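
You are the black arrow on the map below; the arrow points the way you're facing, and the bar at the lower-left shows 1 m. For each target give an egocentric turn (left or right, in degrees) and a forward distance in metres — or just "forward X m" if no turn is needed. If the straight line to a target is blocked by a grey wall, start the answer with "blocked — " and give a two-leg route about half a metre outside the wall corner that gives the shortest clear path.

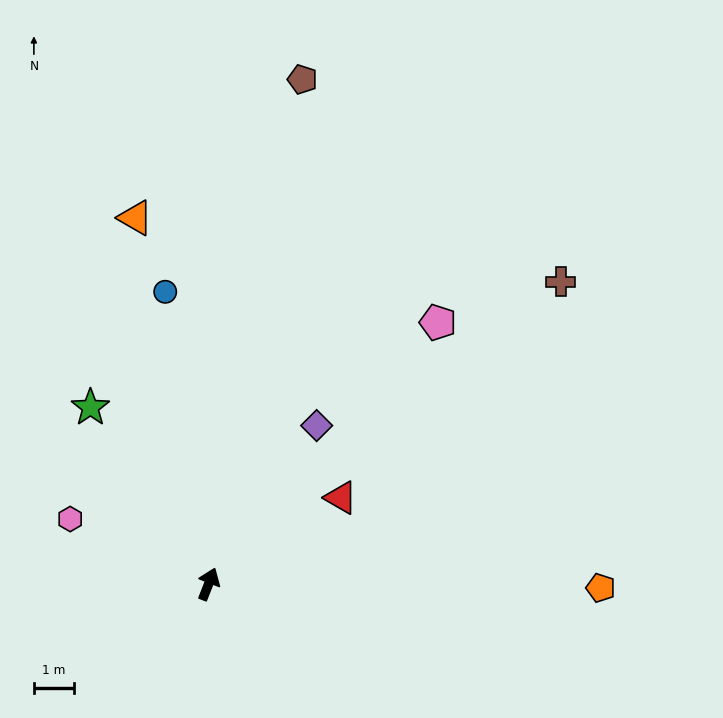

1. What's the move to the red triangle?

turn right 36°, forward 3.9 m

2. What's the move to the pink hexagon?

turn left 86°, forward 3.8 m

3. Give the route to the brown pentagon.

turn left 11°, forward 12.8 m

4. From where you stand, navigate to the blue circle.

turn left 30°, forward 7.3 m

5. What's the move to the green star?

turn left 55°, forward 5.3 m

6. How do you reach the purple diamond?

turn right 13°, forward 4.8 m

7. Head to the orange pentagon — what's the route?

turn right 69°, forward 9.7 m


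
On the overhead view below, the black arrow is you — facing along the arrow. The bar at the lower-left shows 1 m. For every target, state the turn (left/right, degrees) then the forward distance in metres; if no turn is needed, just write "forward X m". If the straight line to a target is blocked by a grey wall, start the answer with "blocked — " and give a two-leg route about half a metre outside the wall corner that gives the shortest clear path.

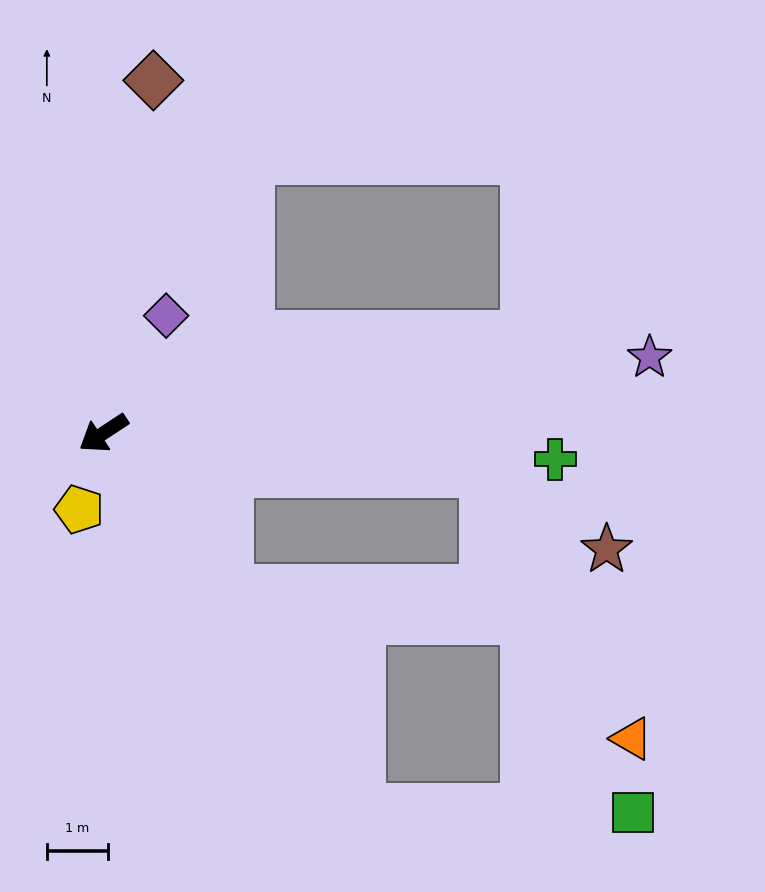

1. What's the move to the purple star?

turn left 155°, forward 9.0 m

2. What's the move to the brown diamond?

turn right 131°, forward 5.8 m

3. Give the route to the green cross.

turn left 143°, forward 7.4 m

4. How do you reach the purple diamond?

turn right 151°, forward 2.2 m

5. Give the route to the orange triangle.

blocked — turn left 141°, forward 6.3 m, then turn right 56°, forward 5.0 m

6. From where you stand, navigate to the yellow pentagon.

turn left 39°, forward 1.3 m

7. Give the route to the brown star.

blocked — turn left 141°, forward 6.3 m, then turn right 27°, forward 2.4 m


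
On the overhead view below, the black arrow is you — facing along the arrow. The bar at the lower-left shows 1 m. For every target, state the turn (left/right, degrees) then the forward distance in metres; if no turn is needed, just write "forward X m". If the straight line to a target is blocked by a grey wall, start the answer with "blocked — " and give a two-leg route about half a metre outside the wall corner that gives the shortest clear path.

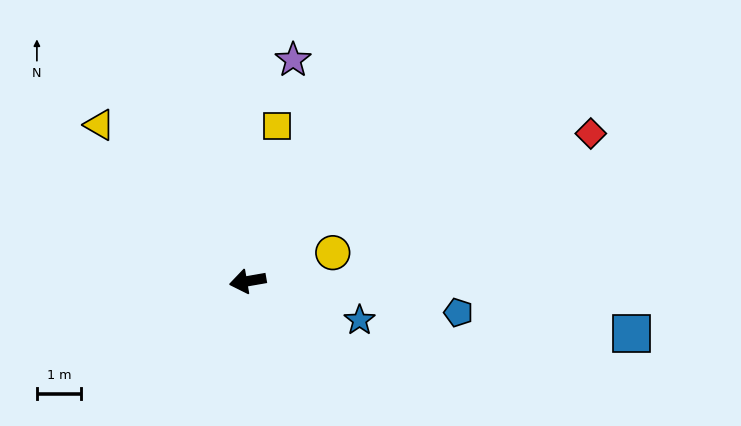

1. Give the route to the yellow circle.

turn right 171°, forward 2.0 m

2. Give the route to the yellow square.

turn right 111°, forward 3.6 m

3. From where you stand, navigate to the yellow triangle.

turn right 56°, forward 4.8 m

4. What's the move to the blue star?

turn left 151°, forward 2.7 m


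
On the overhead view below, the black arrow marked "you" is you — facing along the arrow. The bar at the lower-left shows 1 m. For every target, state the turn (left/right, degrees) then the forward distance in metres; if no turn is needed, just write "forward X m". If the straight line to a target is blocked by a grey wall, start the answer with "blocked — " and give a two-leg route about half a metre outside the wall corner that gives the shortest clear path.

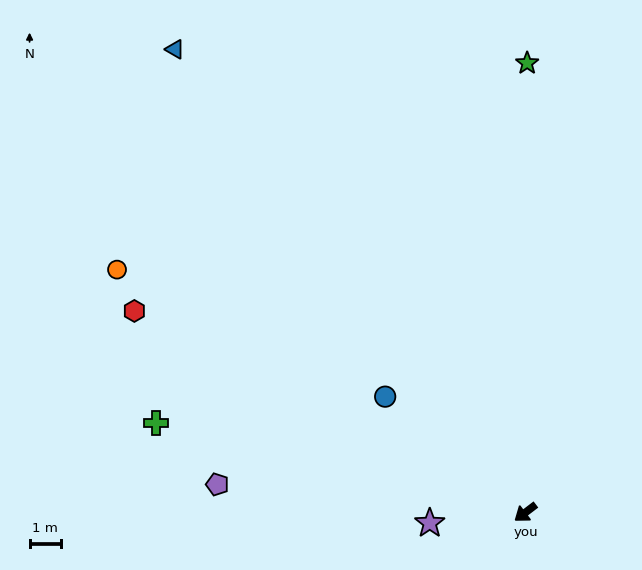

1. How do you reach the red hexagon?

turn right 65°, forward 14.0 m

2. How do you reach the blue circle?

turn right 77°, forward 5.8 m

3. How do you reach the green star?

turn right 128°, forward 14.3 m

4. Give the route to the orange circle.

turn right 68°, forward 15.1 m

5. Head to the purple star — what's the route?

turn right 31°, forward 3.1 m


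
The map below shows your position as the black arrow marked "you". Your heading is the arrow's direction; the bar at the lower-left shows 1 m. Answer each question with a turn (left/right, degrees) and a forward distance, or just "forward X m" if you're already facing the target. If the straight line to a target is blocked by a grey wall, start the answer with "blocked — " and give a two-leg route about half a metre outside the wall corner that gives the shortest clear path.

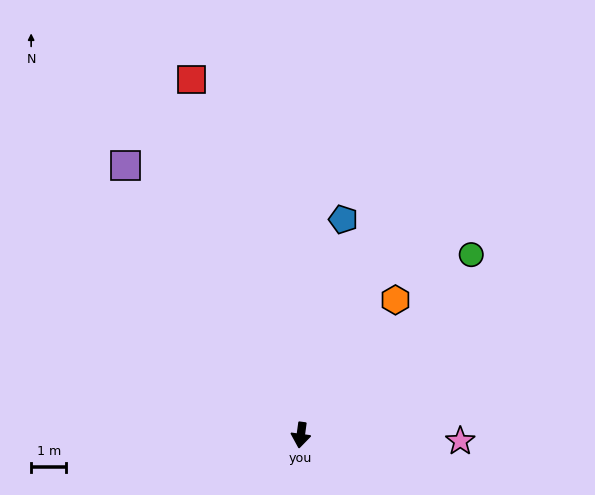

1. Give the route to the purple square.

turn right 139°, forward 9.2 m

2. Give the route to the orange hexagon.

turn left 153°, forward 4.7 m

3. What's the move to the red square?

turn right 155°, forward 10.6 m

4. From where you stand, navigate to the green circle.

turn left 144°, forward 7.1 m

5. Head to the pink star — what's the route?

turn left 96°, forward 4.6 m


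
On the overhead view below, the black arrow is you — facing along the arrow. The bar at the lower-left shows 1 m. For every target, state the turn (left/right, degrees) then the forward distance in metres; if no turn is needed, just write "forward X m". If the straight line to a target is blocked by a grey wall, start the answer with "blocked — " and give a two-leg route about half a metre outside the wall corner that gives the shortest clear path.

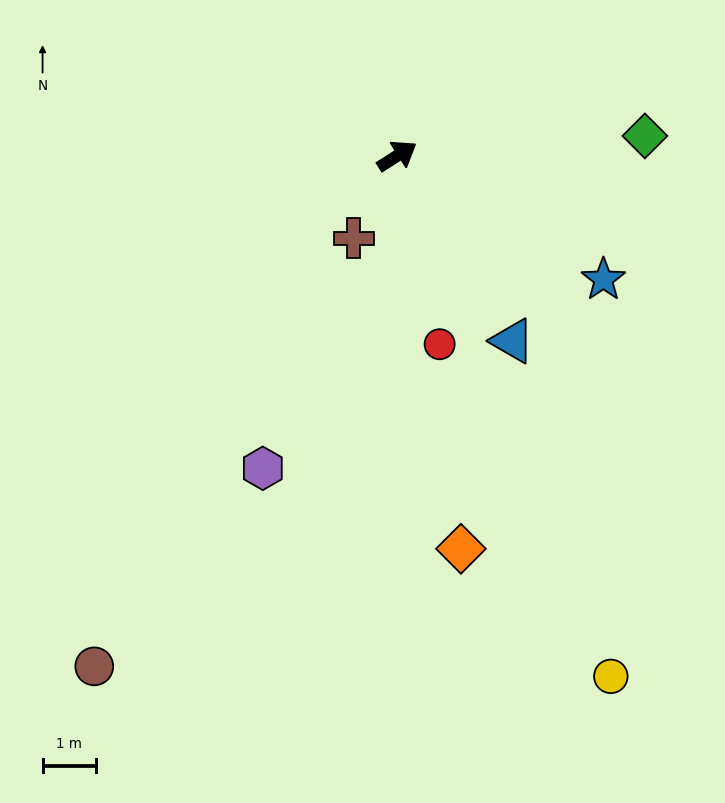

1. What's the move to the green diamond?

turn right 28°, forward 4.7 m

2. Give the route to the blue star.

turn right 63°, forward 4.5 m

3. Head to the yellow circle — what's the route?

turn right 100°, forward 10.6 m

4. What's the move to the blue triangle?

turn right 91°, forward 4.1 m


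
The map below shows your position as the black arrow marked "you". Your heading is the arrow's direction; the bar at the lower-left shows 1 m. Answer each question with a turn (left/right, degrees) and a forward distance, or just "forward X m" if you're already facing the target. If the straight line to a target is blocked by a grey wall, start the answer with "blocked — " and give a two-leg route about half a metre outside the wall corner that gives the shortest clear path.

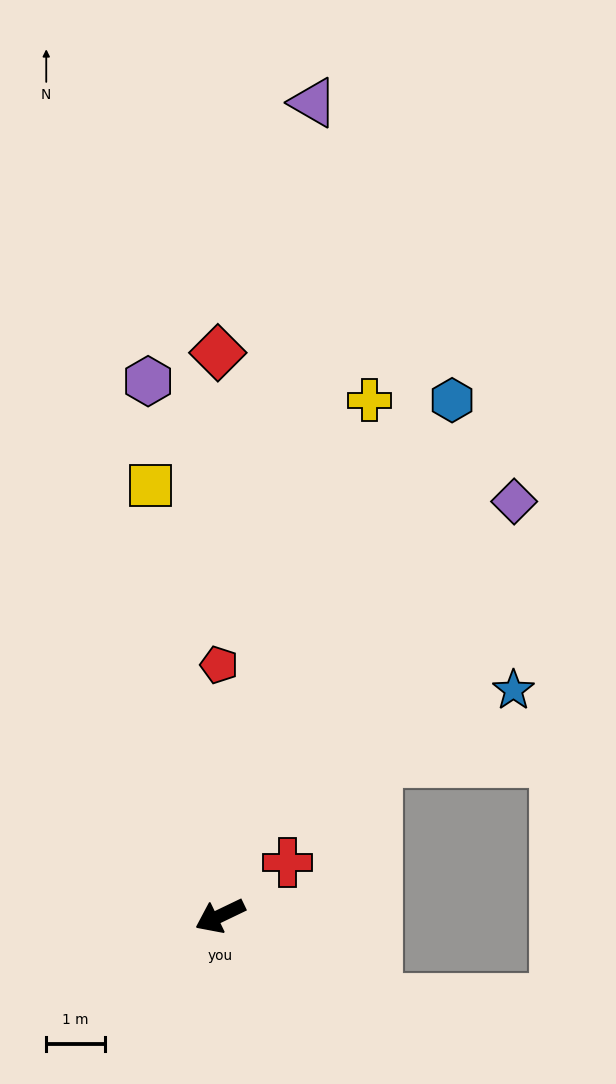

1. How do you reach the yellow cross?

turn right 132°, forward 9.1 m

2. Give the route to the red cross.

turn right 167°, forward 1.5 m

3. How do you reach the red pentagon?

turn right 115°, forward 4.3 m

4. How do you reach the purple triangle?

turn right 122°, forward 13.9 m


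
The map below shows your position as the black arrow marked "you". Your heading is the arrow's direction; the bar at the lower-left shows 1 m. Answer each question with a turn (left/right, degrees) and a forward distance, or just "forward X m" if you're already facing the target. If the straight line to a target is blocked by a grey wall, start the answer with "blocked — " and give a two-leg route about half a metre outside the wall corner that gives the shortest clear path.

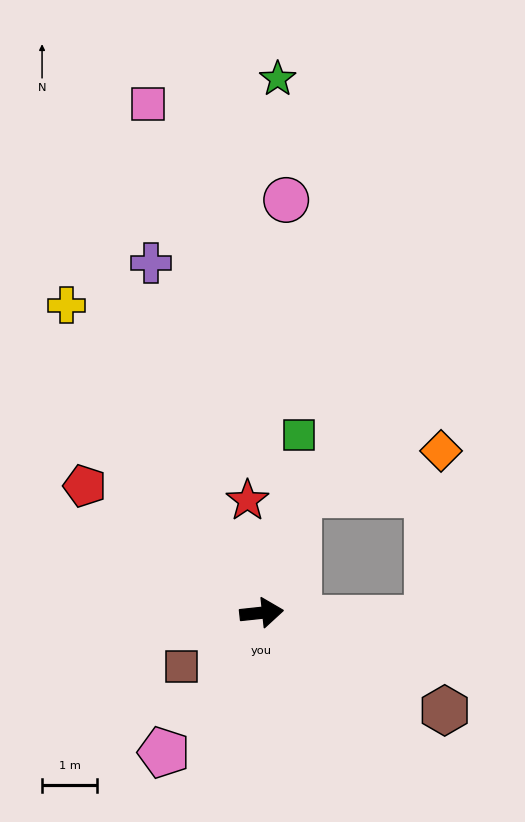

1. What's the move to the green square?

turn left 72°, forward 3.3 m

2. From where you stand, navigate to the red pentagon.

turn left 138°, forward 4.0 m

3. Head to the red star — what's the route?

turn left 91°, forward 2.1 m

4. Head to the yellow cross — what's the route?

turn left 116°, forward 6.6 m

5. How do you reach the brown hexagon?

turn right 34°, forward 3.8 m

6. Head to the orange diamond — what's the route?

blocked — turn left 67°, forward 2.3 m, then turn right 56°, forward 2.7 m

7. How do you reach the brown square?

turn right 152°, forward 1.8 m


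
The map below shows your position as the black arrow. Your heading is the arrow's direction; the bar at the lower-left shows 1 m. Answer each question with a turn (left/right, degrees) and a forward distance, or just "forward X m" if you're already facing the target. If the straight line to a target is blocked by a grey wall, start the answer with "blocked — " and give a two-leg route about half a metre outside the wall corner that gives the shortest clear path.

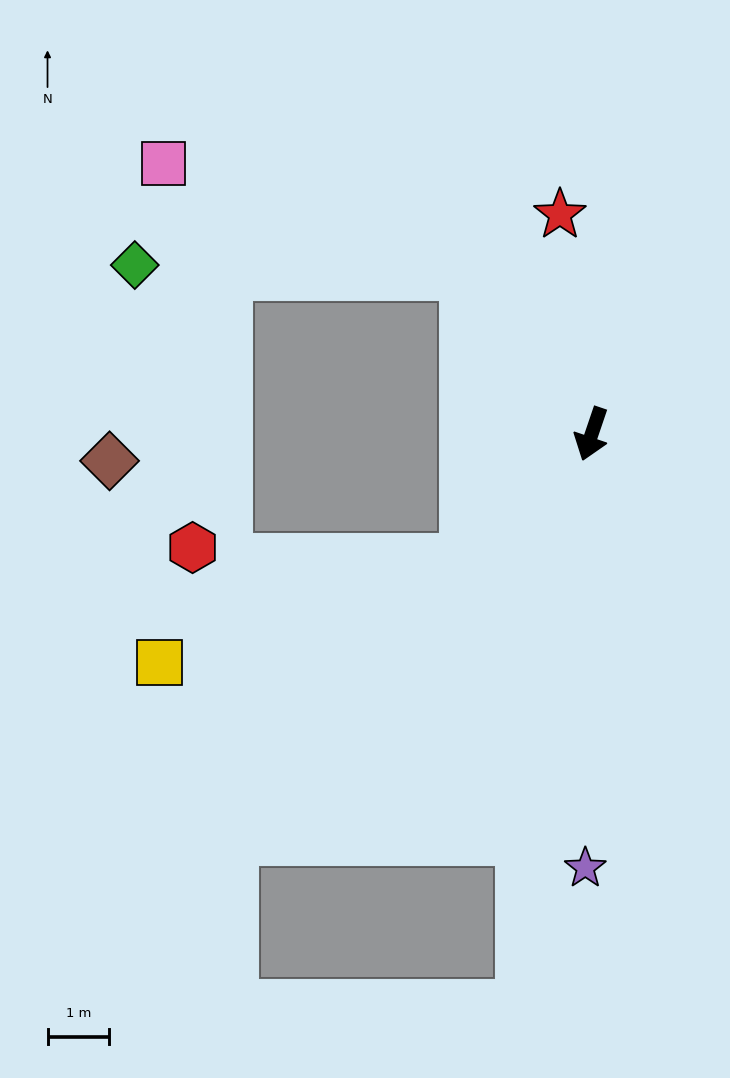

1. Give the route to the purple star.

turn left 18°, forward 7.0 m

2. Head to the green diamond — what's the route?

blocked — turn right 123°, forward 3.3 m, then turn left 50°, forward 5.4 m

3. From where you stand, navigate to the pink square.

blocked — turn right 123°, forward 3.3 m, then turn left 32°, forward 5.2 m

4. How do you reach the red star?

turn right 153°, forward 3.6 m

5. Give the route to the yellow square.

blocked — turn right 26°, forward 2.9 m, then turn right 27°, forward 5.2 m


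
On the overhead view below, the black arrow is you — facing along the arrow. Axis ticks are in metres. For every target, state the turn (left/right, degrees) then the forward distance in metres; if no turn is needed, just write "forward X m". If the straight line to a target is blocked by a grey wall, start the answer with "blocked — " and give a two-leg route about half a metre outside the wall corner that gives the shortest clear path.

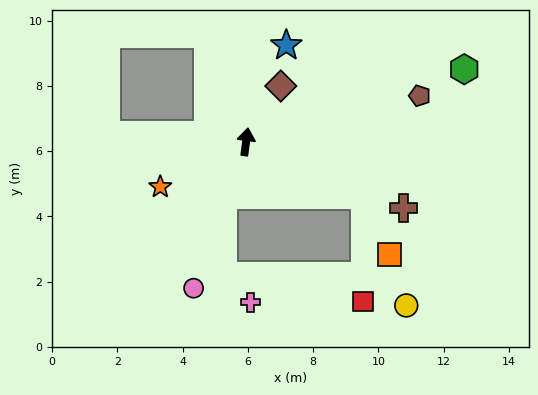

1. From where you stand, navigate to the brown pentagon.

turn right 67°, forward 5.5 m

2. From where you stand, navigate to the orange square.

blocked — turn right 107°, forward 4.0 m, then turn right 43°, forward 2.0 m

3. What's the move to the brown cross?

turn right 105°, forward 5.2 m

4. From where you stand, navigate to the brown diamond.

turn right 24°, forward 2.0 m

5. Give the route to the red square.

blocked — turn right 107°, forward 4.0 m, then turn right 66°, forward 3.3 m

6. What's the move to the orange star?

turn left 125°, forward 3.0 m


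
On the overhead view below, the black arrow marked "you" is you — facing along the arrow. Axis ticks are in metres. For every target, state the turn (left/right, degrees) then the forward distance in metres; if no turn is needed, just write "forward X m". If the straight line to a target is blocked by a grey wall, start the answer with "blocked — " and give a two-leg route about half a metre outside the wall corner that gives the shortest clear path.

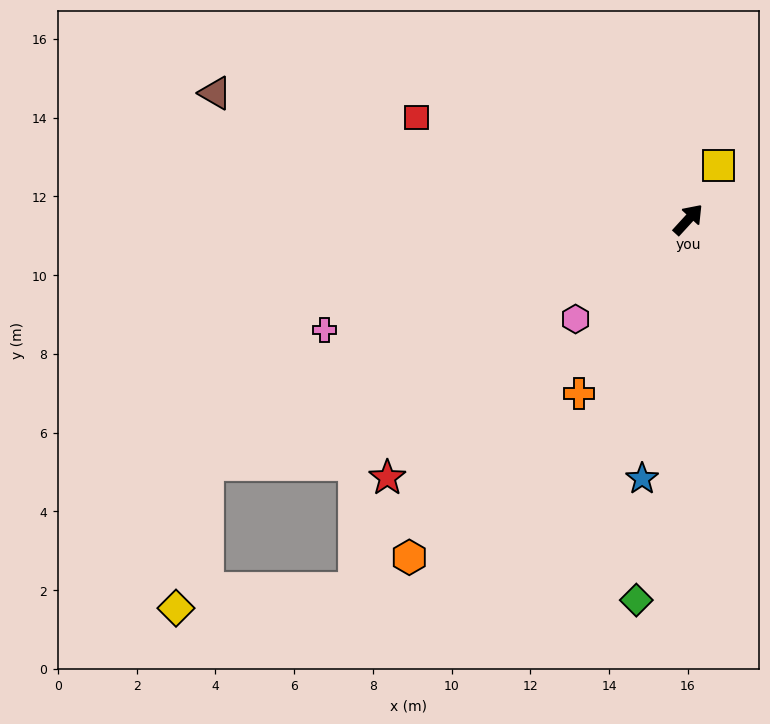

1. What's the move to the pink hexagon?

turn left 174°, forward 3.8 m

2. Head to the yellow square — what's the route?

turn left 13°, forward 1.6 m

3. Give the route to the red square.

turn left 112°, forward 7.4 m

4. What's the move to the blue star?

turn right 148°, forward 6.7 m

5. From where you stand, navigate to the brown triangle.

turn left 118°, forward 12.4 m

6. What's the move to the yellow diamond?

blocked — turn left 159°, forward 13.7 m, then turn left 51°, forward 3.8 m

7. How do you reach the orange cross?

turn right 170°, forward 5.2 m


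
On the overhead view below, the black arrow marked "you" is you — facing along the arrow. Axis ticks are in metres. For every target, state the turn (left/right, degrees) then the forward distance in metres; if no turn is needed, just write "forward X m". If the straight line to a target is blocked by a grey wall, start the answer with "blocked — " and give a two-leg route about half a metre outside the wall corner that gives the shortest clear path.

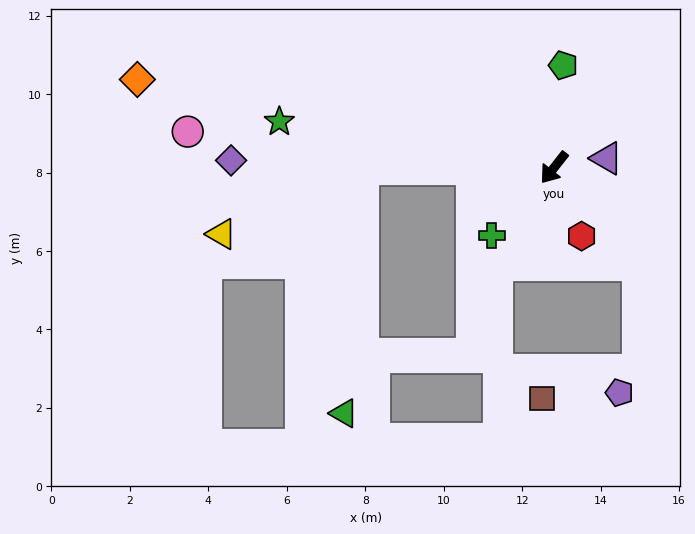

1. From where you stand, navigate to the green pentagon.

turn right 147°, forward 2.6 m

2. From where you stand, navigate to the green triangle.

blocked — turn right 51°, forward 4.9 m, then turn left 85°, forward 6.2 m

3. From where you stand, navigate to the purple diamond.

turn right 53°, forward 8.2 m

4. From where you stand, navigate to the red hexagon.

turn left 60°, forward 1.9 m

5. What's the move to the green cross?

turn right 4°, forward 2.4 m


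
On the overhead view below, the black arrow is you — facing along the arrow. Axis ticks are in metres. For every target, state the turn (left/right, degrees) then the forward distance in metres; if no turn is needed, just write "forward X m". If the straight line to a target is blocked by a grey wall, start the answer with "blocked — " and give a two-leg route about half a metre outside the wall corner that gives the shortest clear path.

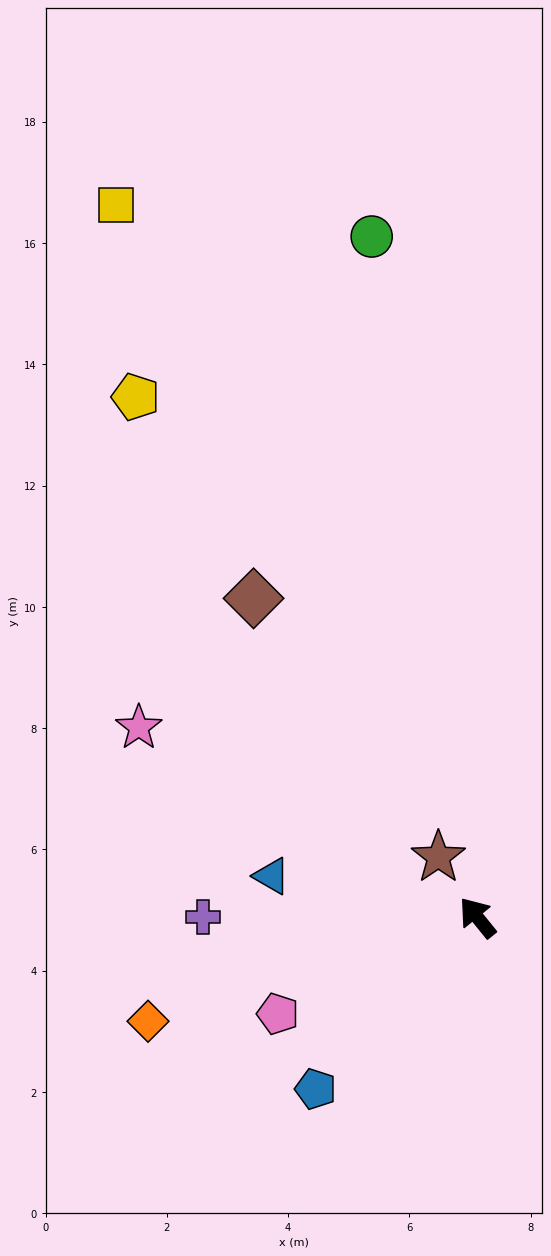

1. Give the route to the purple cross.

turn left 51°, forward 4.5 m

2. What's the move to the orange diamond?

turn left 68°, forward 5.7 m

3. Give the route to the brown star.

turn right 6°, forward 1.2 m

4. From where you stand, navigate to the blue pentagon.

turn left 98°, forward 3.9 m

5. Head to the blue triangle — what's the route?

turn left 40°, forward 3.5 m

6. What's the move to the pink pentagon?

turn left 77°, forward 3.7 m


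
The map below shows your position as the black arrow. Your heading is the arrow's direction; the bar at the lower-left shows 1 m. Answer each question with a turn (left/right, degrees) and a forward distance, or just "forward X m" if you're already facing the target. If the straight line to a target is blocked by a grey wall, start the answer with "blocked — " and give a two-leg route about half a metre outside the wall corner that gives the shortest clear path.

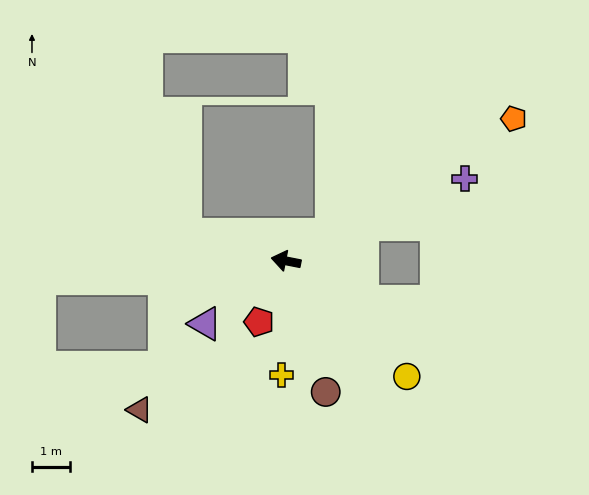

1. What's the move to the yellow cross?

turn left 99°, forward 3.0 m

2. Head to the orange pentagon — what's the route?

turn right 137°, forward 7.1 m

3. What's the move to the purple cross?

turn right 144°, forward 5.2 m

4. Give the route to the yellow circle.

turn left 147°, forward 4.4 m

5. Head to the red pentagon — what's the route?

turn left 77°, forward 1.8 m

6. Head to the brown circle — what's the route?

turn left 118°, forward 3.6 m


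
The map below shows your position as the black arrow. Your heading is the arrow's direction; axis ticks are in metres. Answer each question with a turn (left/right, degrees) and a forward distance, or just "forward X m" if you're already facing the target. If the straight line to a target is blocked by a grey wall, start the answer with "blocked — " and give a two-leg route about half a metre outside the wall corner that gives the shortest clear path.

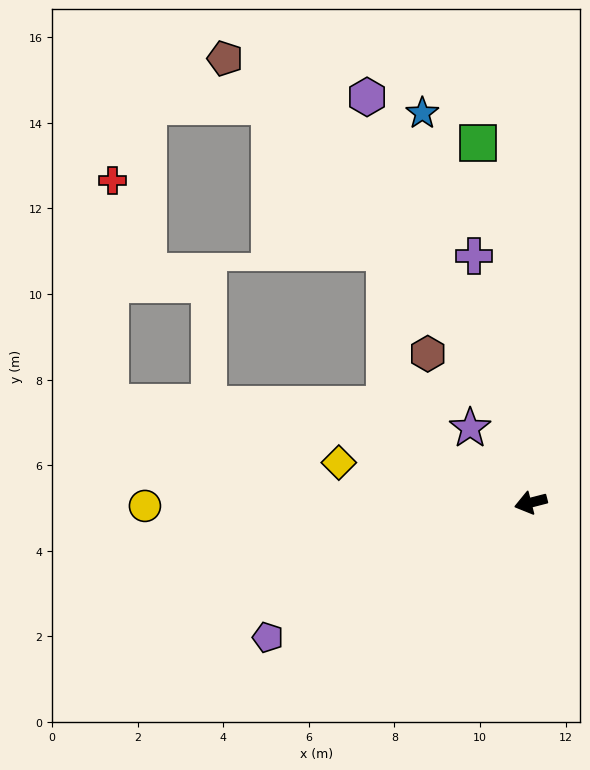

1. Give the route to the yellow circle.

turn right 14°, forward 9.0 m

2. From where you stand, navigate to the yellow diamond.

turn right 26°, forward 4.6 m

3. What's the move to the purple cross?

turn right 91°, forward 5.9 m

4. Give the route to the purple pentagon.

turn left 13°, forward 6.9 m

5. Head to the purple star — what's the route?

turn right 65°, forward 2.2 m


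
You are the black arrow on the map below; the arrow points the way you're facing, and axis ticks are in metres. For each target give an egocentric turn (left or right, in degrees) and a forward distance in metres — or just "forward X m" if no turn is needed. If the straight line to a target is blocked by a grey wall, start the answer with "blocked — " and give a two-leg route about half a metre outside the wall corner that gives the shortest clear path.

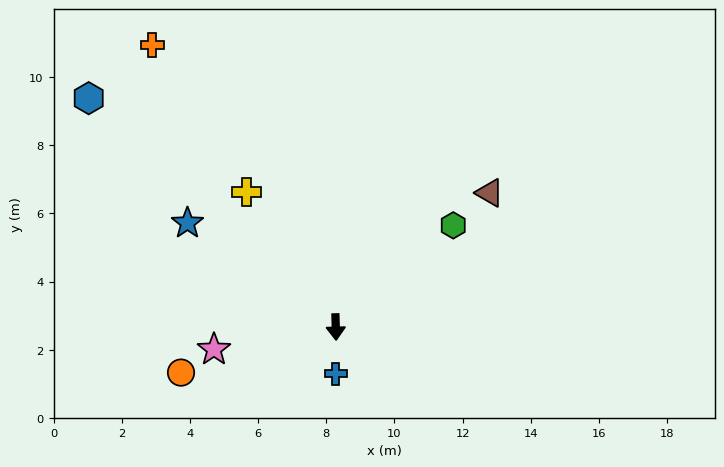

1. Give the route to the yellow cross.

turn right 148°, forward 4.7 m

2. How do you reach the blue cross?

forward 1.4 m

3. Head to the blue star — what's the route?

turn right 127°, forward 5.3 m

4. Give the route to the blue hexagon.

turn right 134°, forward 9.9 m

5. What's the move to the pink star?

turn right 81°, forward 3.6 m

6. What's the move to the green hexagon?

turn left 129°, forward 4.6 m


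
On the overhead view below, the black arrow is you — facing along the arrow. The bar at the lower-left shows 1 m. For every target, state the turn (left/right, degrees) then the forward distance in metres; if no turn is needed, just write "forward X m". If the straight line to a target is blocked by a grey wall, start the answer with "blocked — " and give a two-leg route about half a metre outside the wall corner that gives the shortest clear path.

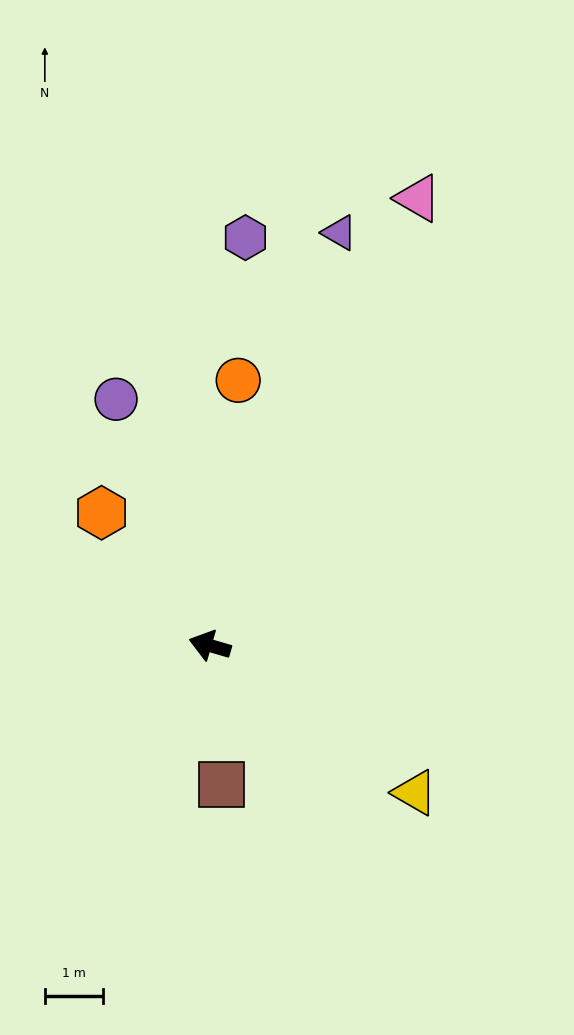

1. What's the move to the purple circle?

turn right 53°, forward 4.5 m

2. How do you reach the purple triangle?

turn right 91°, forward 7.4 m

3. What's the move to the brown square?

turn left 111°, forward 2.4 m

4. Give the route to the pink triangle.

turn right 99°, forward 8.5 m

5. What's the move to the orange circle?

turn right 80°, forward 4.6 m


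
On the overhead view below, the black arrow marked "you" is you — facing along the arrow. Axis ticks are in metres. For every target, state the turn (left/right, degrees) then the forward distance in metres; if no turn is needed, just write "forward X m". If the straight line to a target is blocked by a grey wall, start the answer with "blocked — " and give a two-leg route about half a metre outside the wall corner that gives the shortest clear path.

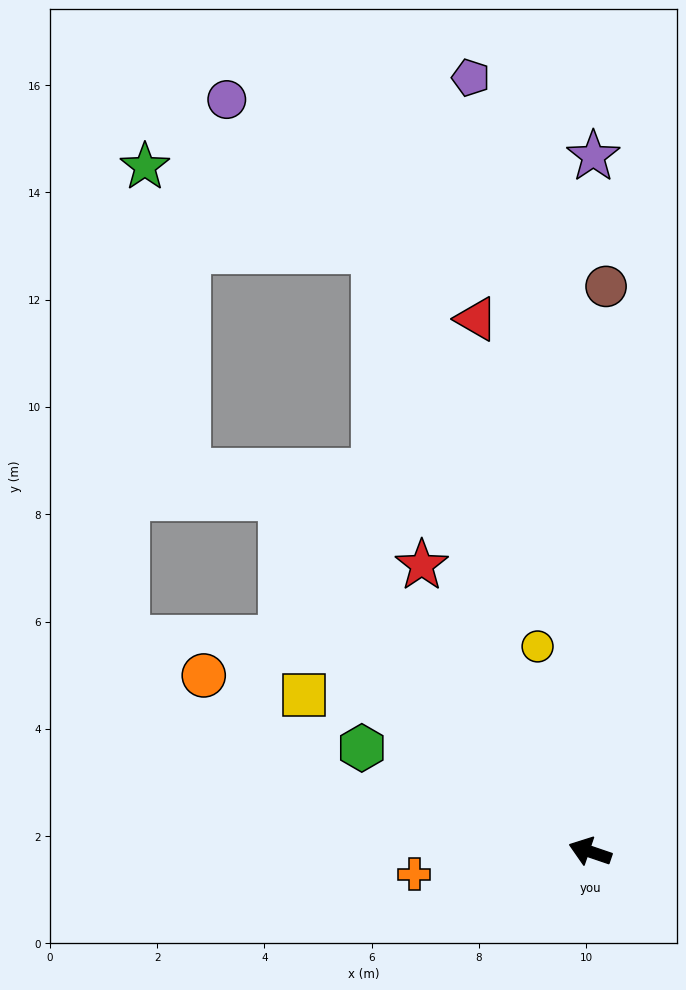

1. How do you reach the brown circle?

turn right 73°, forward 10.5 m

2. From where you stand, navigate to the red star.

turn right 41°, forward 6.2 m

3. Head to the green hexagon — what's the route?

turn right 6°, forward 4.7 m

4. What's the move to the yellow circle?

turn right 57°, forward 3.9 m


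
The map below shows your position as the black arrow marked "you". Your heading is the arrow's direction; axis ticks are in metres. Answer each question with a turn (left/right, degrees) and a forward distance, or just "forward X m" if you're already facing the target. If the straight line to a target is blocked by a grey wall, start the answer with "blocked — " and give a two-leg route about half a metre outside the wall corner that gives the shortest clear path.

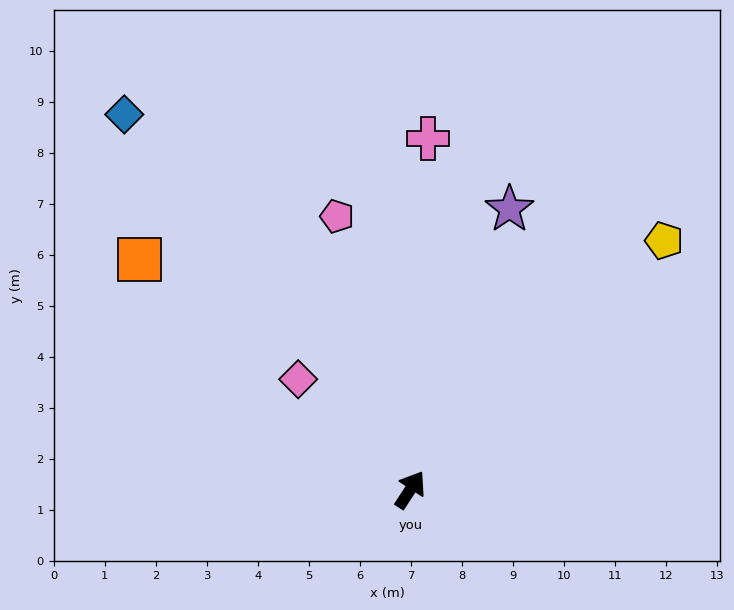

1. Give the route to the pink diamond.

turn left 78°, forward 3.1 m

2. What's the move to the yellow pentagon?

turn right 13°, forward 7.0 m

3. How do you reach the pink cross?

turn left 30°, forward 6.9 m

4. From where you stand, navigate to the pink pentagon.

turn left 48°, forward 5.5 m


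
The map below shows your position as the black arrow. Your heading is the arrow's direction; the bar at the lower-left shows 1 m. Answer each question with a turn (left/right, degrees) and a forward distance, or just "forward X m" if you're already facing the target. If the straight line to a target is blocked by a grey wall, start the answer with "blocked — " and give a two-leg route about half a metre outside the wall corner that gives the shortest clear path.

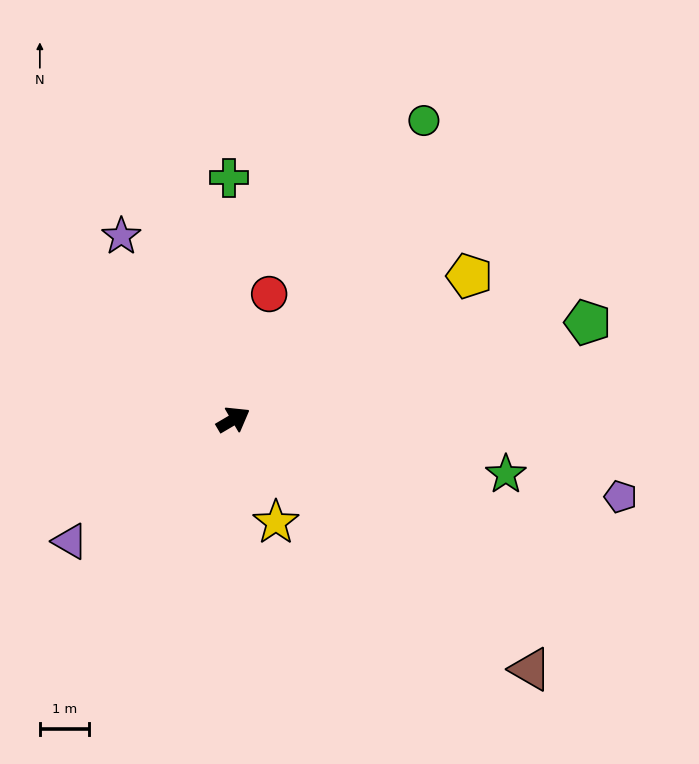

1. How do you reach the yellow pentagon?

forward 5.6 m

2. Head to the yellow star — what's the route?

turn right 98°, forward 2.3 m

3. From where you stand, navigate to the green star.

turn right 42°, forward 5.7 m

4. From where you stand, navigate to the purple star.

turn left 91°, forward 4.4 m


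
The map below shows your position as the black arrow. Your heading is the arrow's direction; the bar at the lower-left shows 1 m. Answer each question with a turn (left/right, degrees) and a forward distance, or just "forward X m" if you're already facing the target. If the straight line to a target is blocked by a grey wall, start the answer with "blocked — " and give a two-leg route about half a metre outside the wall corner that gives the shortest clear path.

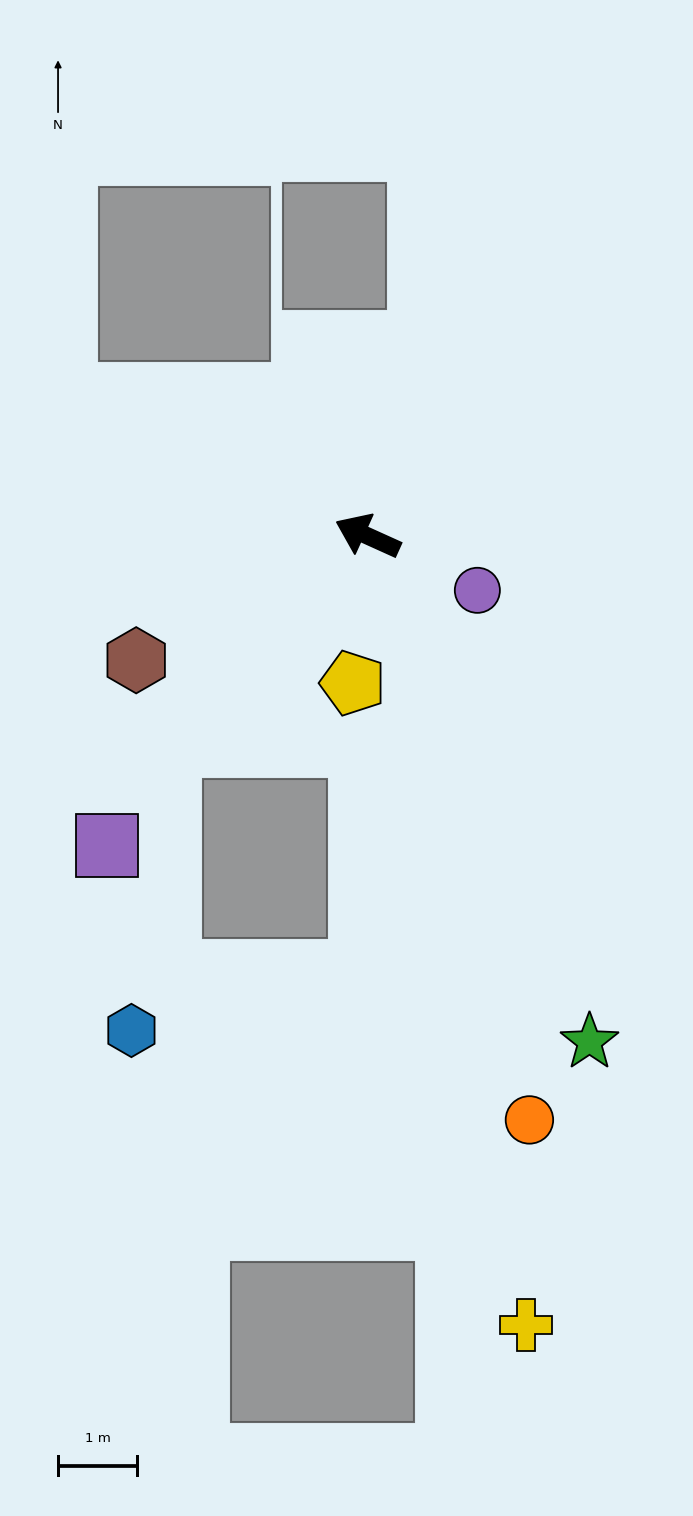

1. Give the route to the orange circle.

turn left 130°, forward 7.7 m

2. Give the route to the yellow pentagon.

turn left 109°, forward 1.9 m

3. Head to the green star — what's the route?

turn left 138°, forward 7.0 m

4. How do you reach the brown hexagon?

turn left 53°, forward 3.3 m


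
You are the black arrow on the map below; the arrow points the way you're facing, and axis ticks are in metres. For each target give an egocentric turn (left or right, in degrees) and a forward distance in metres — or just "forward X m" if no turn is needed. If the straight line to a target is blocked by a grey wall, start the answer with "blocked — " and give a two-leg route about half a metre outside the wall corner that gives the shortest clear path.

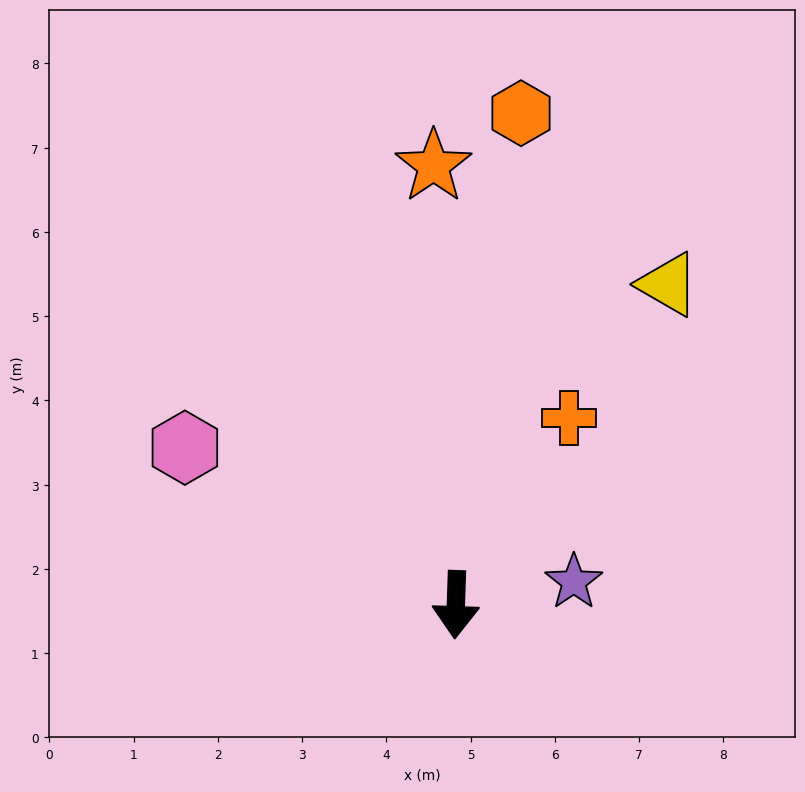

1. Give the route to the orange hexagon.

turn left 174°, forward 5.9 m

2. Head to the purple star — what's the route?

turn left 103°, forward 1.4 m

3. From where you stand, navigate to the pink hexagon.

turn right 118°, forward 3.7 m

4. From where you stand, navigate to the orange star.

turn right 175°, forward 5.2 m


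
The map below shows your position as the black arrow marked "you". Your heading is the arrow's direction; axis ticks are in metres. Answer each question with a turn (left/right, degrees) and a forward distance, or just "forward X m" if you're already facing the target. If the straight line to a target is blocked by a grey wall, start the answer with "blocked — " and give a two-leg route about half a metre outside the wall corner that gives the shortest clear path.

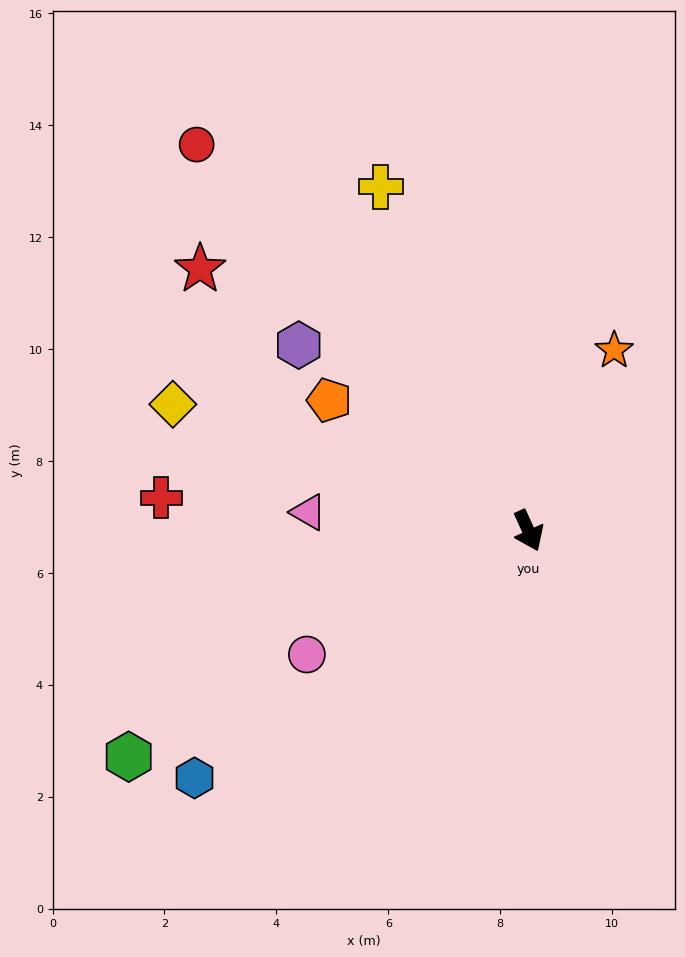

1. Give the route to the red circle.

turn right 164°, forward 9.1 m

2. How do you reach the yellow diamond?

turn right 134°, forward 6.7 m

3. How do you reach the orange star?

turn left 130°, forward 3.6 m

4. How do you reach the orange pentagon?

turn right 148°, forward 4.3 m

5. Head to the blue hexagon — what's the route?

turn right 78°, forward 7.4 m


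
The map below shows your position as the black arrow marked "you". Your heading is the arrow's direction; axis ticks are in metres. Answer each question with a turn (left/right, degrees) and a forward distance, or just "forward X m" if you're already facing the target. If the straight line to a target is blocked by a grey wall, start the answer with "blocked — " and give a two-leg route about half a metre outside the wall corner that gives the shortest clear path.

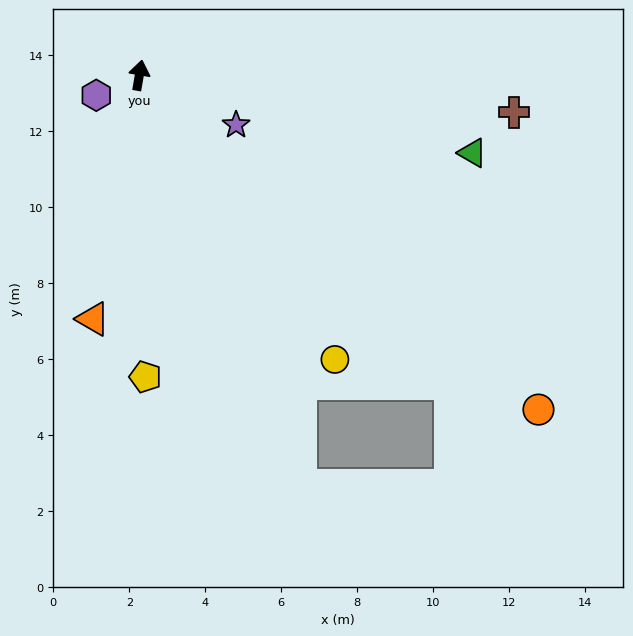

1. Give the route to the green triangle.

turn right 93°, forward 9.0 m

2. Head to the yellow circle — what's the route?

turn right 136°, forward 9.1 m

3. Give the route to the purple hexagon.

turn left 125°, forward 1.3 m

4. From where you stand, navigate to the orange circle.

turn right 120°, forward 13.7 m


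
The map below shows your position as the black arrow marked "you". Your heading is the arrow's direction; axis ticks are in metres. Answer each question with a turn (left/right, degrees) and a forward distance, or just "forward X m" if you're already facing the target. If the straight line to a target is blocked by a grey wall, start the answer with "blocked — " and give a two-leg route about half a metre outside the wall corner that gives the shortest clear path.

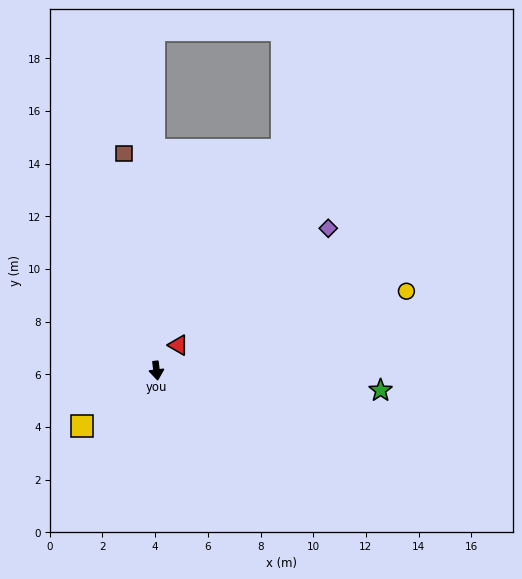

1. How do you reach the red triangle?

turn left 132°, forward 1.3 m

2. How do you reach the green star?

turn left 78°, forward 8.5 m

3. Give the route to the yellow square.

turn right 60°, forward 3.5 m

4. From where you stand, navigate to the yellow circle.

turn left 101°, forward 10.0 m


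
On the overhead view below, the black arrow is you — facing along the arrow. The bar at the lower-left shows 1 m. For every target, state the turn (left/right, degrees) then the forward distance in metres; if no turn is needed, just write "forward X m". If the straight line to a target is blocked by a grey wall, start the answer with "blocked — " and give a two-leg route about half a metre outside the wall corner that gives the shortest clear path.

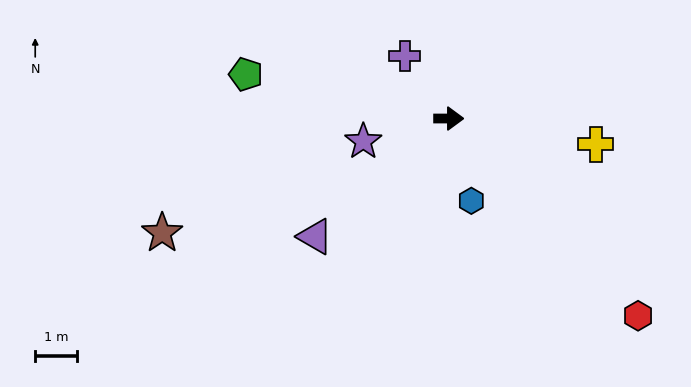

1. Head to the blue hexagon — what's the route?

turn right 75°, forward 2.0 m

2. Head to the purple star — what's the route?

turn right 165°, forward 2.1 m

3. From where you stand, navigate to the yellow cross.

turn right 10°, forward 3.6 m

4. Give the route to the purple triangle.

turn right 139°, forward 4.3 m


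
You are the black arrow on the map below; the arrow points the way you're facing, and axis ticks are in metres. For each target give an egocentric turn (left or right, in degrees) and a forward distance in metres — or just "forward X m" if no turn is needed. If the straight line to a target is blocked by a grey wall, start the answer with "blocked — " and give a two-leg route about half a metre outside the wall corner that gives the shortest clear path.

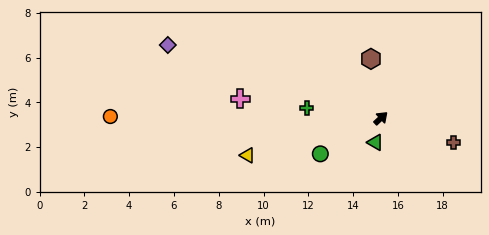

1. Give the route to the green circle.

turn left 168°, forward 3.1 m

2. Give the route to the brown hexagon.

turn left 57°, forward 2.7 m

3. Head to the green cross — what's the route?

turn left 129°, forward 3.3 m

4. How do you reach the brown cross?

turn right 61°, forward 3.4 m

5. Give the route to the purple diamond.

turn left 118°, forward 10.1 m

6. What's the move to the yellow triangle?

turn left 153°, forward 6.2 m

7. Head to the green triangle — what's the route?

turn right 146°, forward 1.1 m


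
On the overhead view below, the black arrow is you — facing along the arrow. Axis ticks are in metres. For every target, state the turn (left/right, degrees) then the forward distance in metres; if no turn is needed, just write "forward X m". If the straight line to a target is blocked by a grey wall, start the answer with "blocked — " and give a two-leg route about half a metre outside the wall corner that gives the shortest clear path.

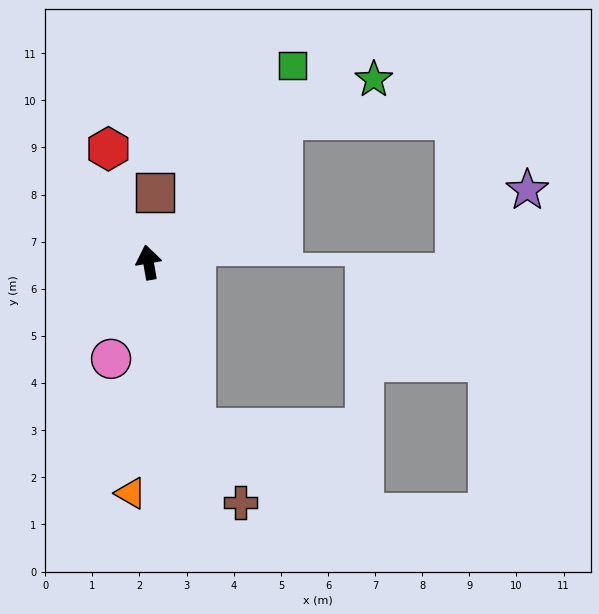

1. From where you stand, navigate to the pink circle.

turn left 149°, forward 2.2 m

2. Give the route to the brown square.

turn right 15°, forward 1.5 m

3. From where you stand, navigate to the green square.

turn right 46°, forward 5.2 m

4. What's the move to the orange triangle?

turn left 166°, forward 4.9 m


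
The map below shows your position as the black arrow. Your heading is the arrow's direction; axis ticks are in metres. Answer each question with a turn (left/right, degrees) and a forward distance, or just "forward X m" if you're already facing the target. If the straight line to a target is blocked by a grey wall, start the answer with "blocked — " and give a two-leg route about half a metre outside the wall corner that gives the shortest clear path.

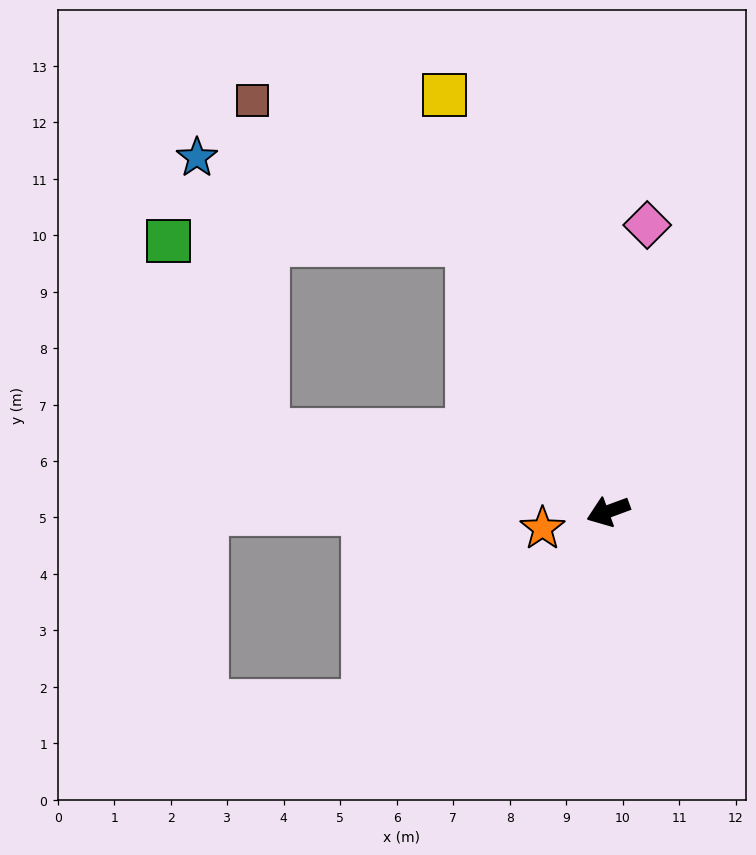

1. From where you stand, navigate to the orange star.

turn right 6°, forward 1.2 m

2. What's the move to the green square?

blocked — turn right 83°, forward 5.4 m, then turn left 62°, forward 5.3 m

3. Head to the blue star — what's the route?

blocked — turn right 83°, forward 5.4 m, then turn left 45°, forward 5.1 m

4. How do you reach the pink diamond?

turn right 118°, forward 5.1 m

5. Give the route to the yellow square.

turn right 89°, forward 7.9 m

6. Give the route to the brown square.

blocked — turn right 83°, forward 5.4 m, then turn left 30°, forward 4.6 m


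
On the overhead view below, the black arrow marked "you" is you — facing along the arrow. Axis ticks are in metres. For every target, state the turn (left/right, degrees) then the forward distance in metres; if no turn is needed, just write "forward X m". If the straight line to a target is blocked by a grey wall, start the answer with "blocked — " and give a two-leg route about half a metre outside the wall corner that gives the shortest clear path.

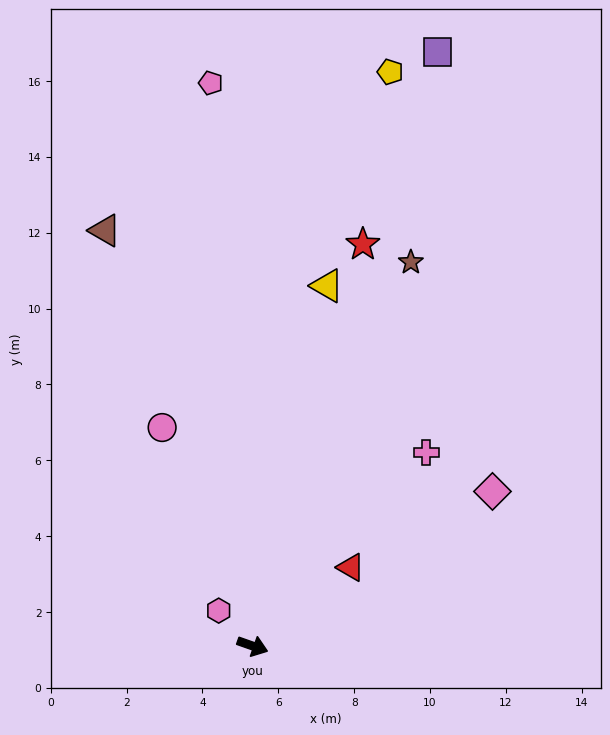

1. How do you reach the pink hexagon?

turn left 153°, forward 1.3 m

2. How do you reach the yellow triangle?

turn left 98°, forward 9.7 m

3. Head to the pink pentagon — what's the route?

turn left 114°, forward 14.9 m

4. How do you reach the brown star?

turn left 87°, forward 10.9 m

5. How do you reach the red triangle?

turn left 58°, forward 3.3 m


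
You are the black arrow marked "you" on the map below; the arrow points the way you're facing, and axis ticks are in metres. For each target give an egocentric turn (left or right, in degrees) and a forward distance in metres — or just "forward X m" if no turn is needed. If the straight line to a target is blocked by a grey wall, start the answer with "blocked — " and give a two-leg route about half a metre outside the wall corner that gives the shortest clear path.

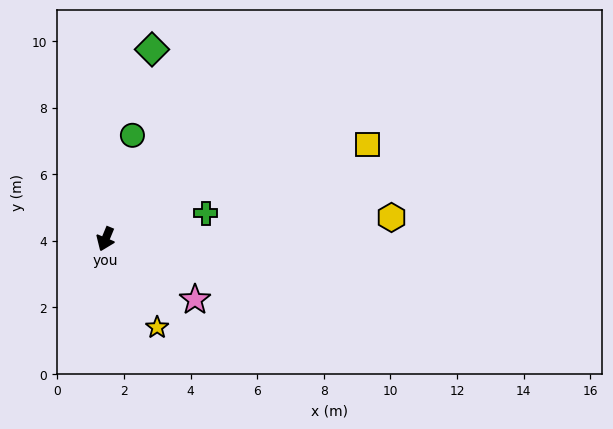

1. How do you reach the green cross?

turn left 127°, forward 3.1 m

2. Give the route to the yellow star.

turn left 53°, forward 3.1 m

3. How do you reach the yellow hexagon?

turn left 117°, forward 8.6 m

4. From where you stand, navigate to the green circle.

turn right 172°, forward 3.2 m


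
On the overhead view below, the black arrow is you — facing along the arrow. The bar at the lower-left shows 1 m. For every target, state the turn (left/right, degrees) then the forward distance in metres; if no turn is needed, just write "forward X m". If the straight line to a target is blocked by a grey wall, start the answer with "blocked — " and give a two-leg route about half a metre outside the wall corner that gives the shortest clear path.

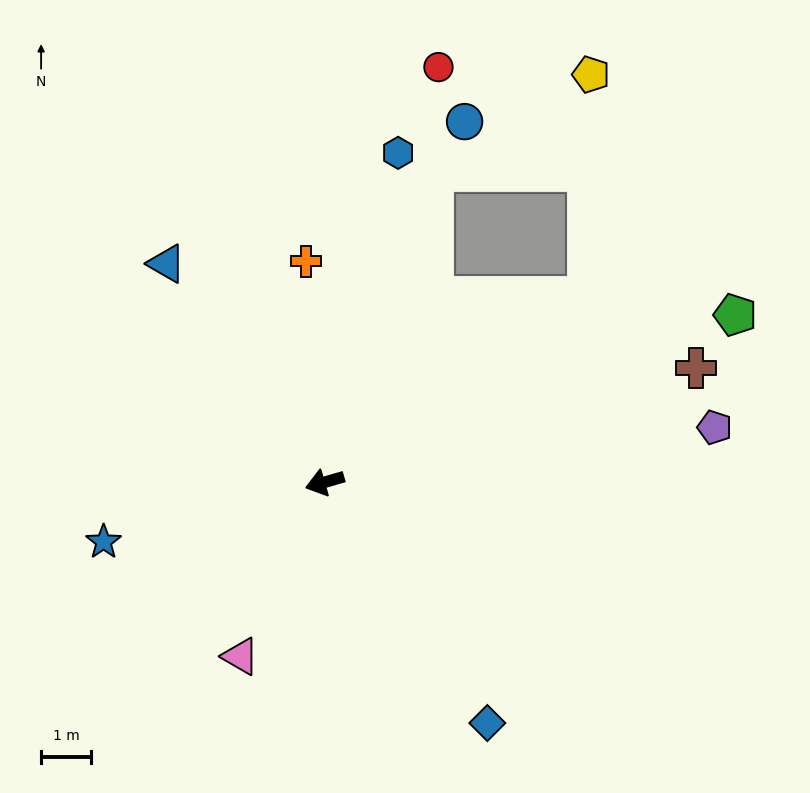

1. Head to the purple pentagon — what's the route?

turn left 172°, forward 7.9 m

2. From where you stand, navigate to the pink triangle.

turn left 48°, forward 3.9 m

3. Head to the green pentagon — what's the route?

turn right 174°, forward 8.9 m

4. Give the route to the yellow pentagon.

blocked — turn right 125°, forward 6.6 m, then turn right 40°, forward 3.7 m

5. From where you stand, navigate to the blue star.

forward 4.6 m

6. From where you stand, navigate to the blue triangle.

turn right 70°, forward 5.4 m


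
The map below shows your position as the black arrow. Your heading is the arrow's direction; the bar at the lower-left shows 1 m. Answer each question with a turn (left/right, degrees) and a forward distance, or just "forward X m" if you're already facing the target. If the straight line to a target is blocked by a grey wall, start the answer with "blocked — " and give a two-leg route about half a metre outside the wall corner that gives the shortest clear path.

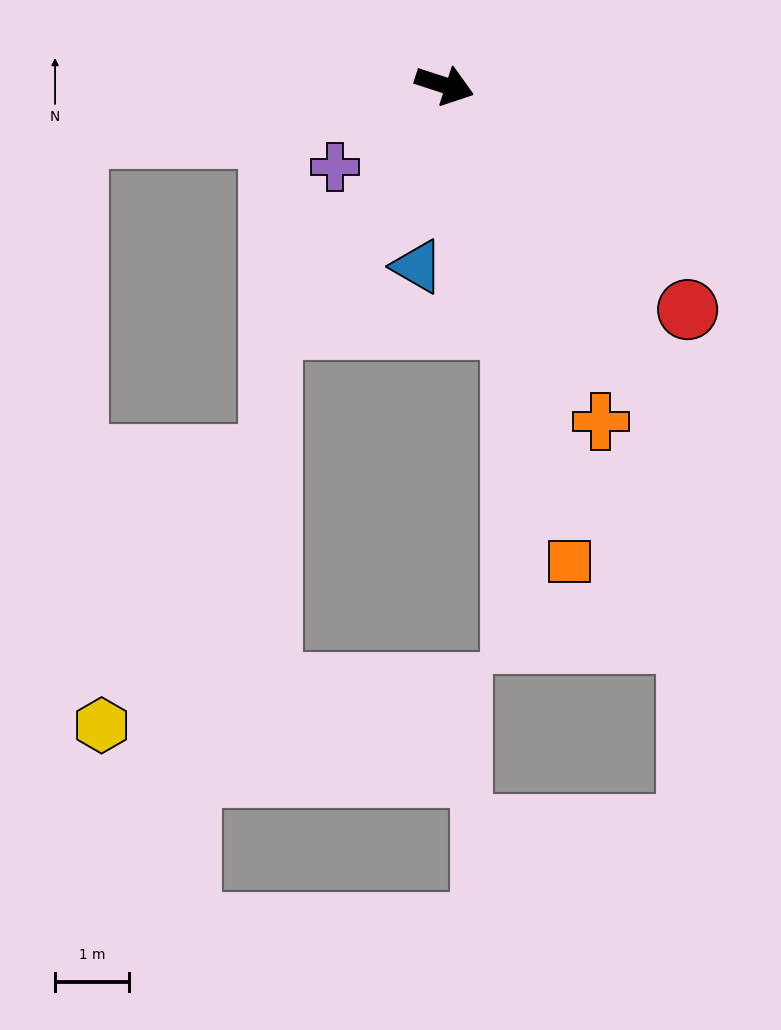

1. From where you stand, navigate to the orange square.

turn right 57°, forward 6.7 m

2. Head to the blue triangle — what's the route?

turn right 81°, forward 2.5 m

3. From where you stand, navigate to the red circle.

turn right 25°, forward 4.5 m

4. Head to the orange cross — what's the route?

turn right 47°, forward 5.0 m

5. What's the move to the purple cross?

turn right 125°, forward 1.9 m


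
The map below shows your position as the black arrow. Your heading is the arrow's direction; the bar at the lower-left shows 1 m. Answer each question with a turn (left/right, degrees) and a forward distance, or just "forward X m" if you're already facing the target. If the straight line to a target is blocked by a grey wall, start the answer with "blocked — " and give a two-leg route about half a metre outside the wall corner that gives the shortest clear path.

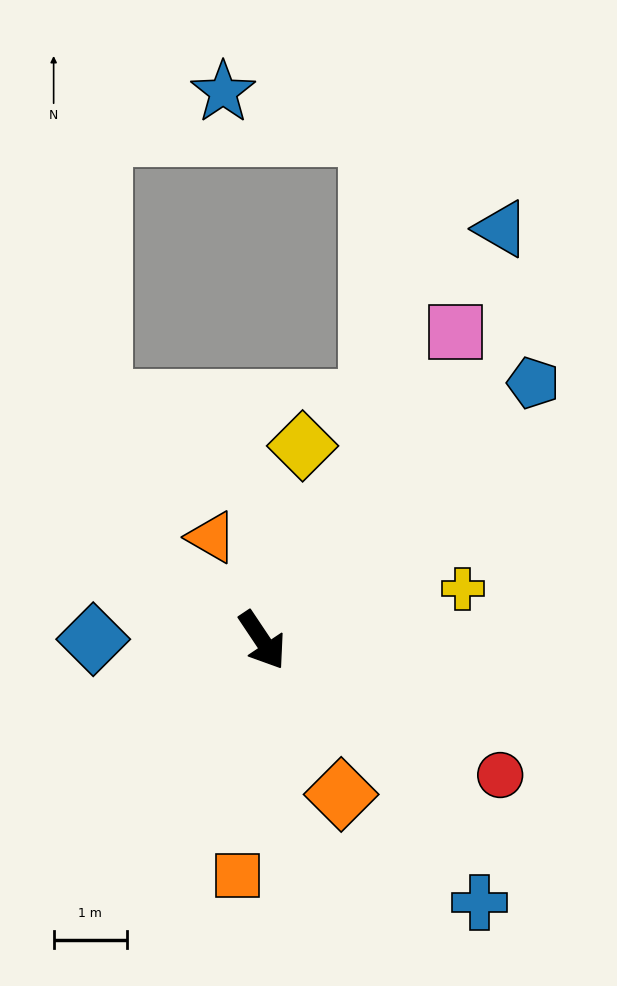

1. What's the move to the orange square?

turn right 40°, forward 3.2 m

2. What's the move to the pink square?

turn left 114°, forward 5.0 m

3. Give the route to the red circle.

turn left 27°, forward 3.8 m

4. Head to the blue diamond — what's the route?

turn right 124°, forward 2.3 m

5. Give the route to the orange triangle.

turn left 172°, forward 1.6 m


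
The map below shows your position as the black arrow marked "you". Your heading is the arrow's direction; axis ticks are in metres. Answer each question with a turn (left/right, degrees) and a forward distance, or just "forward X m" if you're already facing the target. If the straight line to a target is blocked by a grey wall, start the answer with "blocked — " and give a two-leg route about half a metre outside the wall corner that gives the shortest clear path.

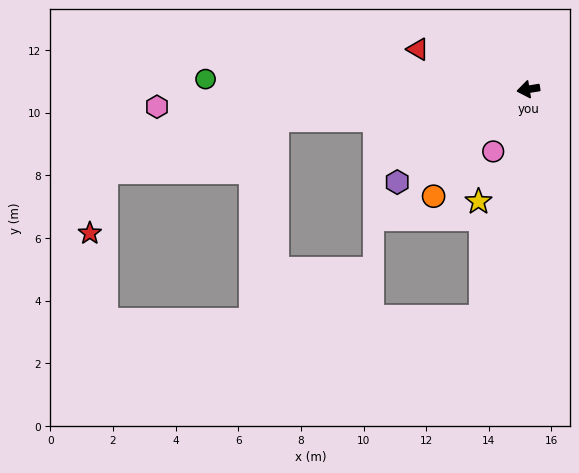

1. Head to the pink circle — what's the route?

turn left 51°, forward 2.3 m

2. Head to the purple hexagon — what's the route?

turn left 26°, forward 5.1 m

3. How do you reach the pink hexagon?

turn right 6°, forward 11.9 m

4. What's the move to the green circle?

turn right 11°, forward 10.3 m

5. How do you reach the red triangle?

turn right 29°, forward 3.8 m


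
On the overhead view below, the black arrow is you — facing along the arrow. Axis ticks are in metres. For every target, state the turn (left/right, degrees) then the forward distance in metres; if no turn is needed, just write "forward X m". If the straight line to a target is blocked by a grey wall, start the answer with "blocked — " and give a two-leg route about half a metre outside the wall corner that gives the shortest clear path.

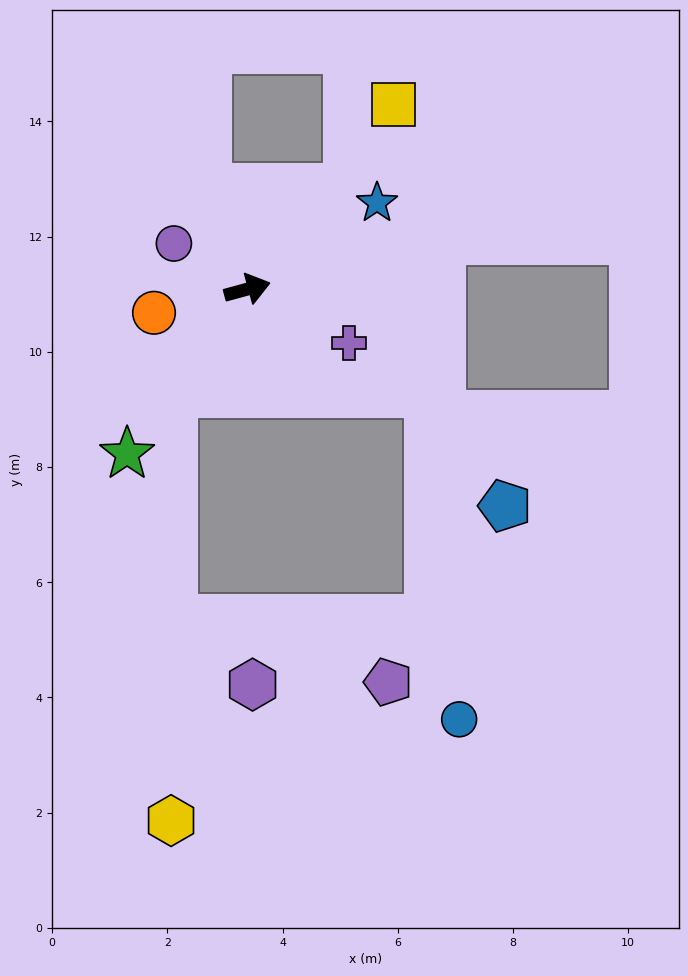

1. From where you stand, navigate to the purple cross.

turn right 43°, forward 2.0 m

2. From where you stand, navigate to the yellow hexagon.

blocked — turn right 141°, forward 2.2 m, then turn left 35°, forward 7.4 m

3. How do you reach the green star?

turn right 141°, forward 3.5 m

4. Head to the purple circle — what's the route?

turn left 133°, forward 1.5 m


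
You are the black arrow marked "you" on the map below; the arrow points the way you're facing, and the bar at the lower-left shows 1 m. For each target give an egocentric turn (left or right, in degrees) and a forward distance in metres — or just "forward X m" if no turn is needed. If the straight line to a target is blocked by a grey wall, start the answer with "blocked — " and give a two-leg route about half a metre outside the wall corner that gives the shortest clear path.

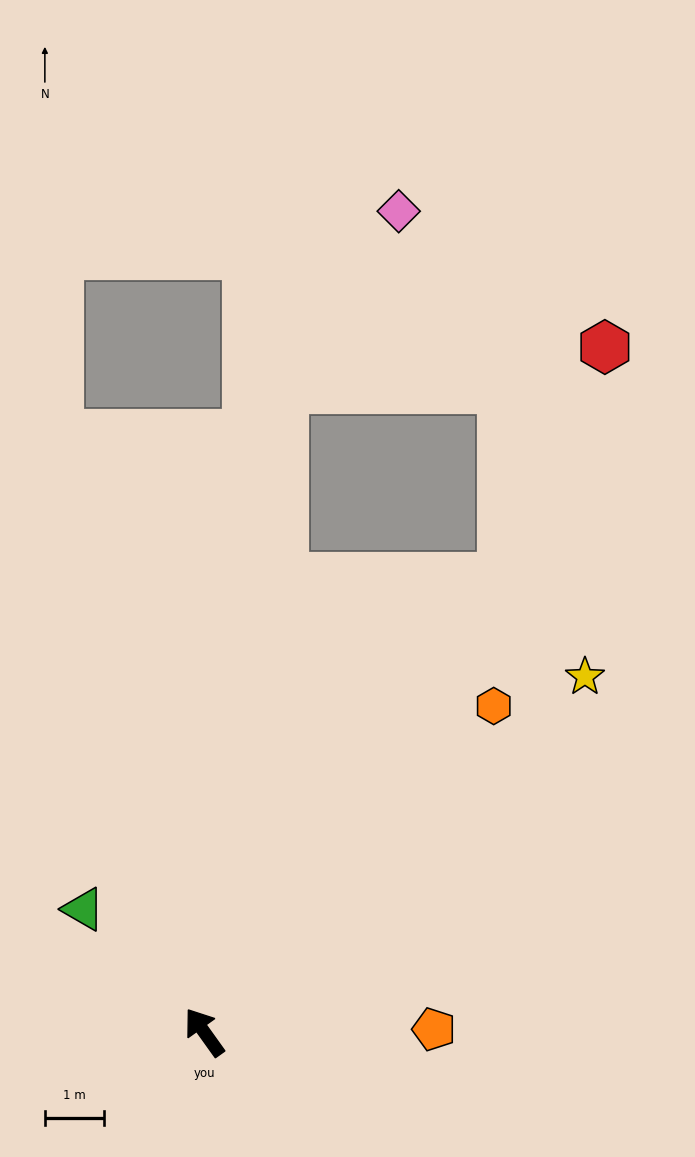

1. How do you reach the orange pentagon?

turn right 125°, forward 3.9 m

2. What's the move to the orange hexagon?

turn right 77°, forward 7.4 m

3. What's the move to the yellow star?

turn right 83°, forward 8.8 m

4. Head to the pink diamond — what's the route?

blocked — turn right 43°, forward 11.0 m, then turn right 26°, forward 3.6 m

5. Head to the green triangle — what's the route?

turn left 9°, forward 2.9 m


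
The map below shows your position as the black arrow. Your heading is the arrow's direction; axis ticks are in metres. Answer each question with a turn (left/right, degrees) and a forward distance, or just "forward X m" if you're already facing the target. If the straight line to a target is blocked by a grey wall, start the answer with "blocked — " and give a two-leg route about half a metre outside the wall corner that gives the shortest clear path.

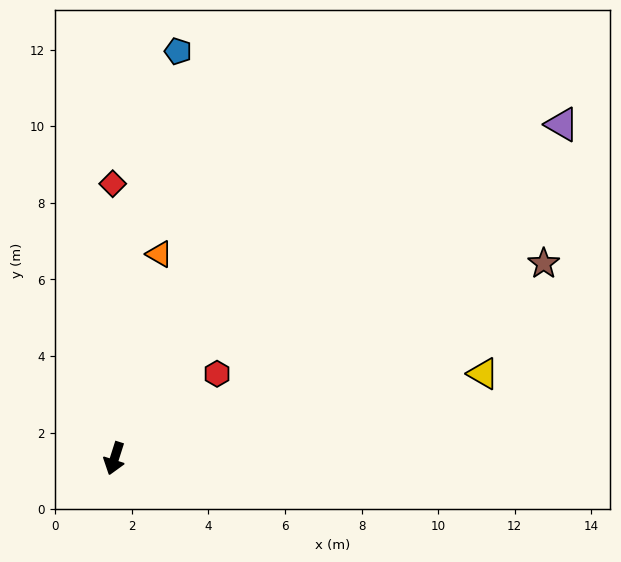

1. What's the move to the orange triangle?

turn right 175°, forward 5.5 m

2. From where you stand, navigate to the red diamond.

turn right 162°, forward 7.2 m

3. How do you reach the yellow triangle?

turn left 121°, forward 9.9 m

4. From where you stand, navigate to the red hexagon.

turn left 147°, forward 3.5 m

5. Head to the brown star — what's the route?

turn left 132°, forward 12.3 m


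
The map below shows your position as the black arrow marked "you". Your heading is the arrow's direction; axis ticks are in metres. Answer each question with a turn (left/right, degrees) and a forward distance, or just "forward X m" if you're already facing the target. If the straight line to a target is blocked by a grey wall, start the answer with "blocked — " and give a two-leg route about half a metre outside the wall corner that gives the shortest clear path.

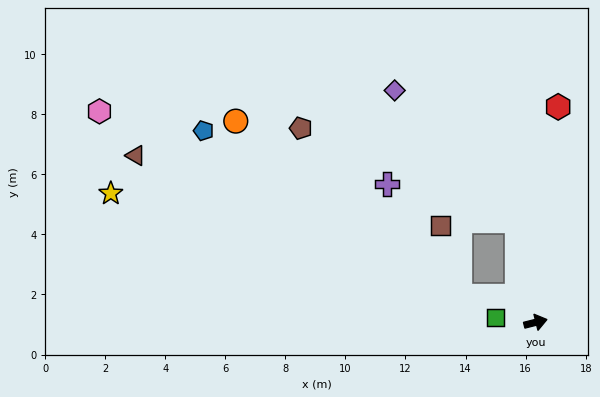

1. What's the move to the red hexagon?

turn left 70°, forward 7.2 m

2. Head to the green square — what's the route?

turn left 159°, forward 1.4 m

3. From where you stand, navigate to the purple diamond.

blocked — turn left 86°, forward 3.5 m, then turn left 33°, forward 6.0 m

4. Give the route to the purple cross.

blocked — turn left 86°, forward 3.5 m, then turn left 64°, forward 4.5 m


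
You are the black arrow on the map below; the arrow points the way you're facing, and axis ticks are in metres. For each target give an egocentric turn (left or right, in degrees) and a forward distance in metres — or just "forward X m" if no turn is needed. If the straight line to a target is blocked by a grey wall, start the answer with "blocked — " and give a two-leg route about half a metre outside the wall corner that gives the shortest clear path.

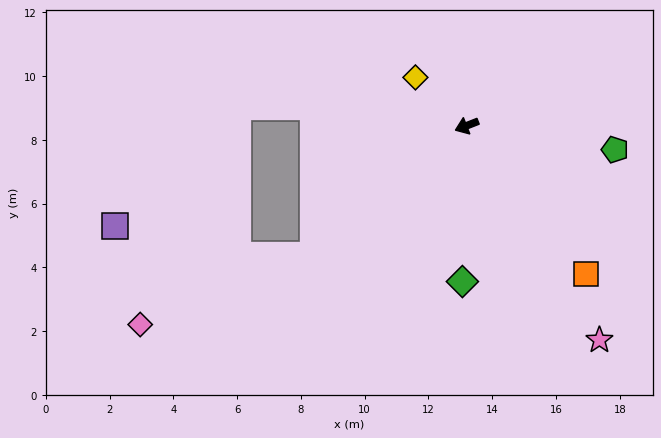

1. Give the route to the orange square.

turn left 107°, forward 6.0 m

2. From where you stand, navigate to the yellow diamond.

turn right 65°, forward 2.2 m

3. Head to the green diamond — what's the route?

turn left 67°, forward 4.9 m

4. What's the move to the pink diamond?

blocked — turn left 19°, forward 6.3 m, then turn right 19°, forward 5.9 m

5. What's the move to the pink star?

turn left 100°, forward 7.9 m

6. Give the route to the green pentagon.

turn left 149°, forward 4.7 m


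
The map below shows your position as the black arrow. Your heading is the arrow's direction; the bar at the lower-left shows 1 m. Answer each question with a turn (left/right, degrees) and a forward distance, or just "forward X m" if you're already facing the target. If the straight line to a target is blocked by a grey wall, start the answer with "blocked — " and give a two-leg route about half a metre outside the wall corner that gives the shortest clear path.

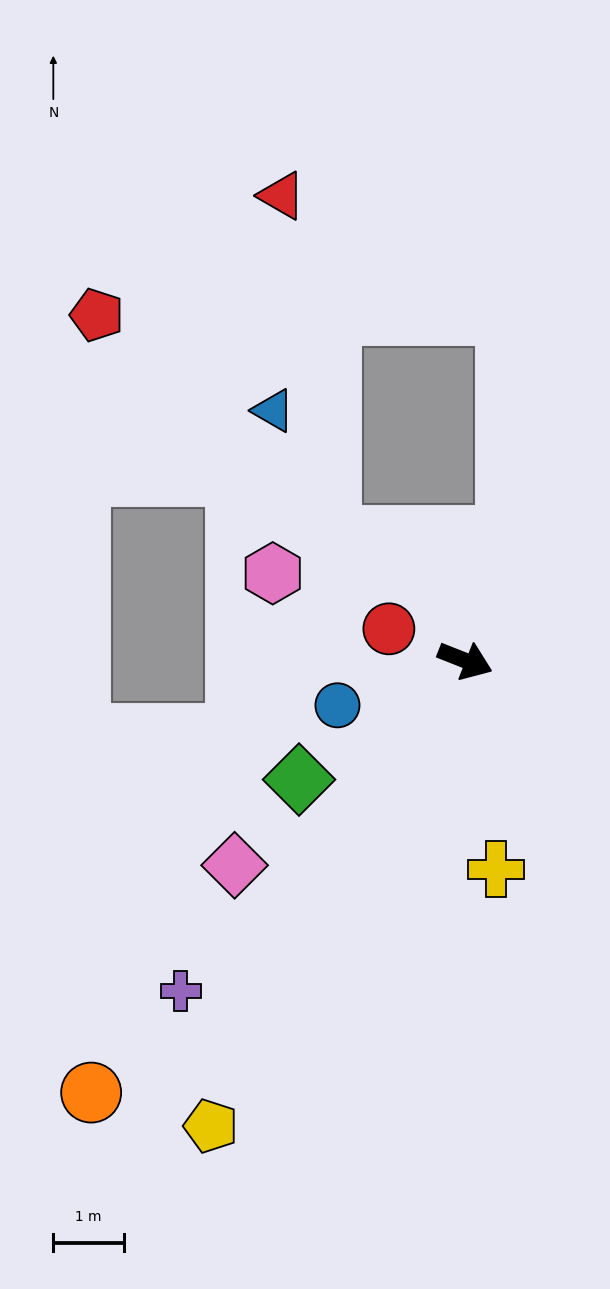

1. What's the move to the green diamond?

turn right 123°, forward 2.9 m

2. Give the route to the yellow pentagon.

turn right 97°, forward 7.5 m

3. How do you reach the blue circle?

turn right 139°, forward 1.9 m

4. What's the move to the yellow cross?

turn right 60°, forward 3.0 m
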